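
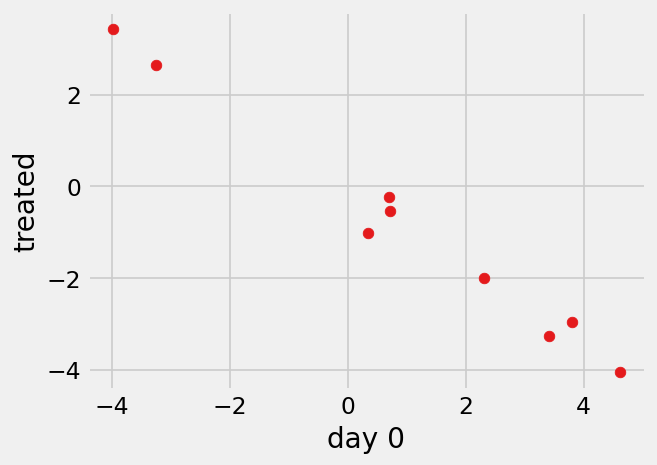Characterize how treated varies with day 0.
negative, strong

Points are negatively correlated; strong (|r| ≈ 1.0).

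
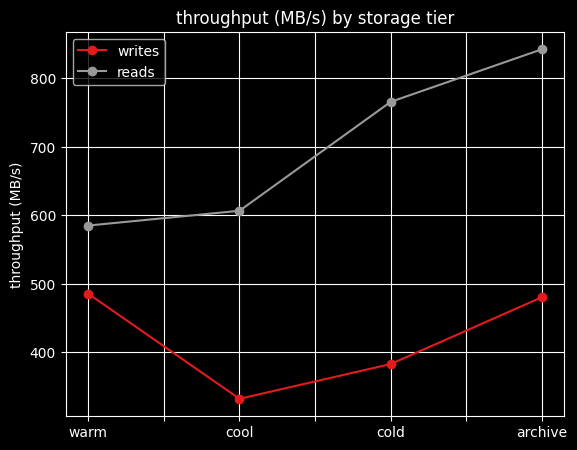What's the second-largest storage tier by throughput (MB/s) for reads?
cold

Top 3 for reads: archive ≈ 850, cold ≈ 750, cool ≈ 600.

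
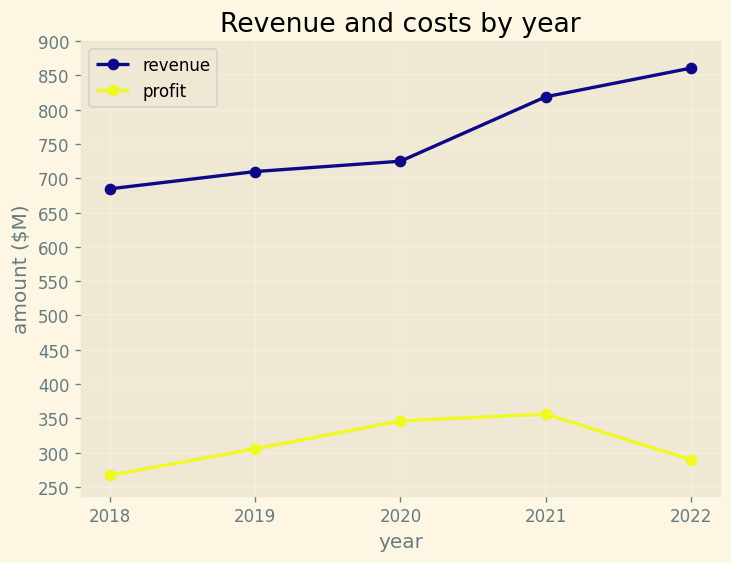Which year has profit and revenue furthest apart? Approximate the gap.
2022, ≈ 550 $M

2022: profit ≈ 300, revenue ≈ 850 → gap ≈ 550. Next-largest (2021) is only ≈ 450.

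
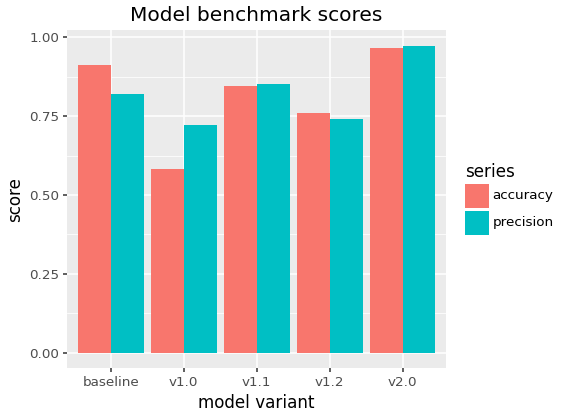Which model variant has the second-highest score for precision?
Top 3 for precision: v2.0 ≈ 1.0, v1.1 ≈ 0.9, baseline ≈ 0.8.

v1.1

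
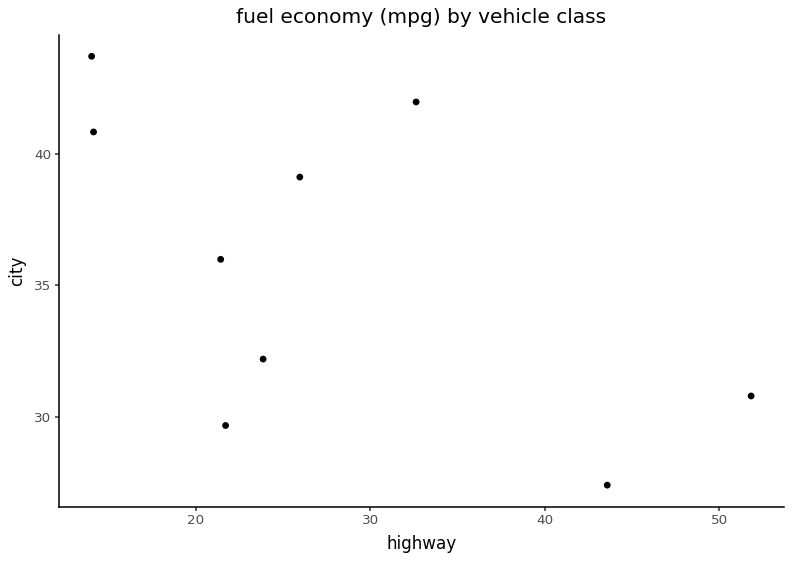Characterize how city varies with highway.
Points are negatively correlated; moderate (|r| ≈ 0.6).

negative, moderate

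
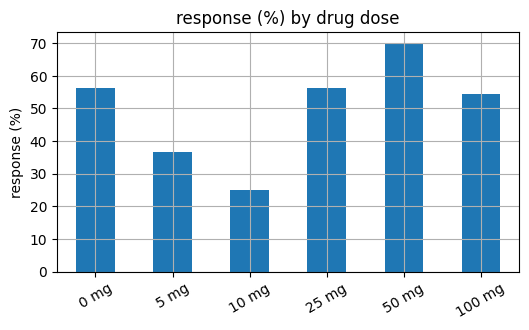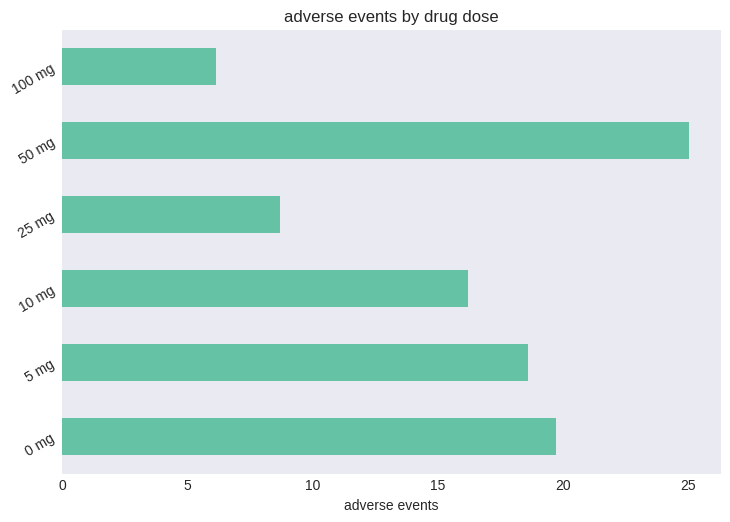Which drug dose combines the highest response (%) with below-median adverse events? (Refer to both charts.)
25 mg

Chart 2 median adverse events ≈ 15; below-median drug doses: 10 mg, 25 mg, 100 mg. Among those, 25 mg has the highest response (%) (≈ 60).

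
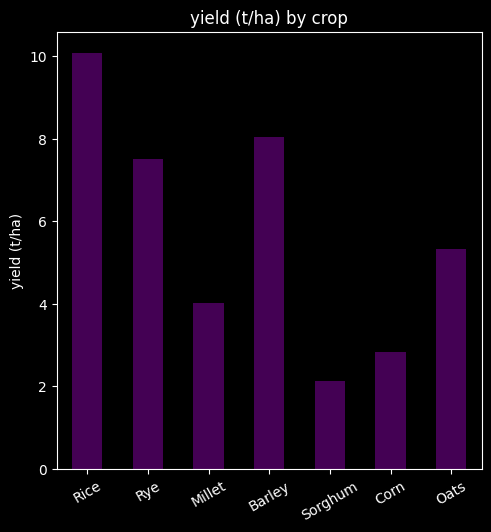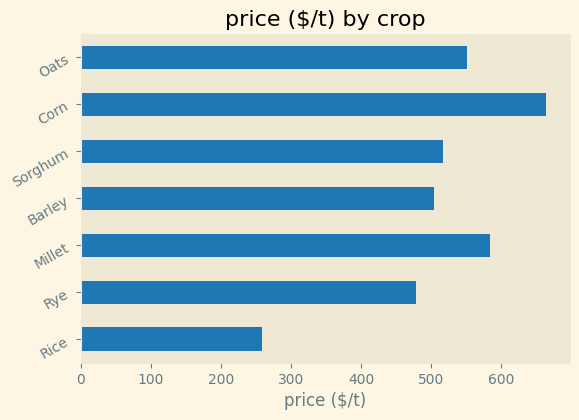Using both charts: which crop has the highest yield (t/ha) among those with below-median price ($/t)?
Chart 2 median price ($/t) ≈ 500; below-median crops: Rice, Rye, Barley. Among those, Rice has the highest yield (t/ha) (≈ 10).

Rice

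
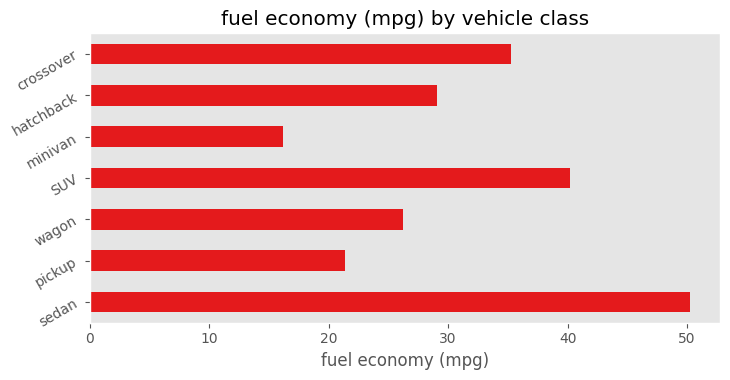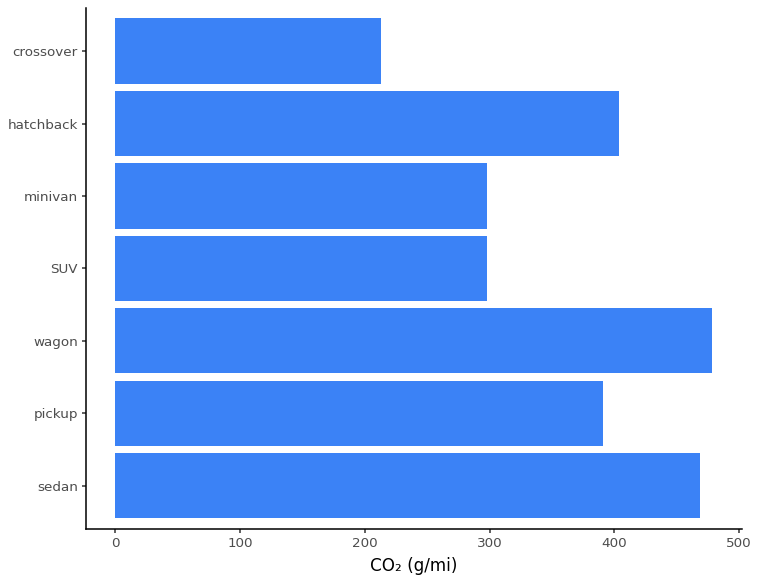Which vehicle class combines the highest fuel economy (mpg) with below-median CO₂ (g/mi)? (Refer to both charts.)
Chart 2 median CO₂ (g/mi) ≈ 400; below-median vehicle classes: SUV, minivan, crossover. Among those, SUV has the highest fuel economy (mpg) (≈ 40).

SUV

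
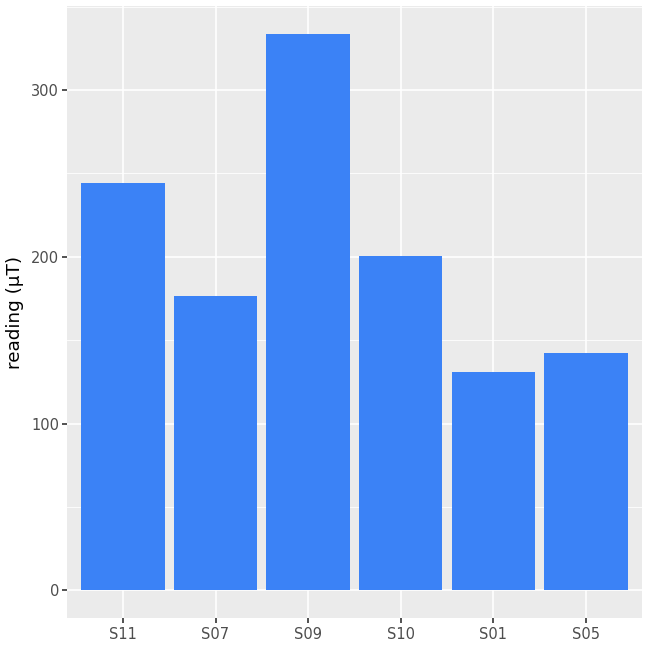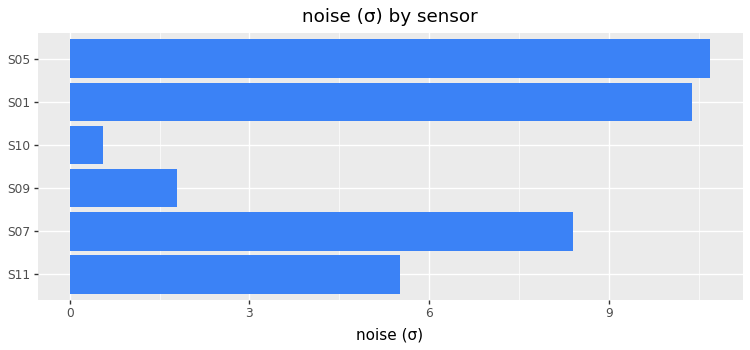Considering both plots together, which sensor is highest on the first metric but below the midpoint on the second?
Chart 2 median noise (σ) ≈ 7; below-median sensors: S11, S09, S10. Among those, S09 has the highest reading (µT) (≈ 350).

S09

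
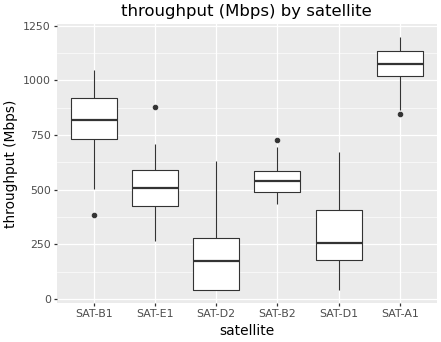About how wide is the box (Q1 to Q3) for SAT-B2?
Q3 ≈ 600, Q1 ≈ 500; IQR ≈ 100.

≈ 100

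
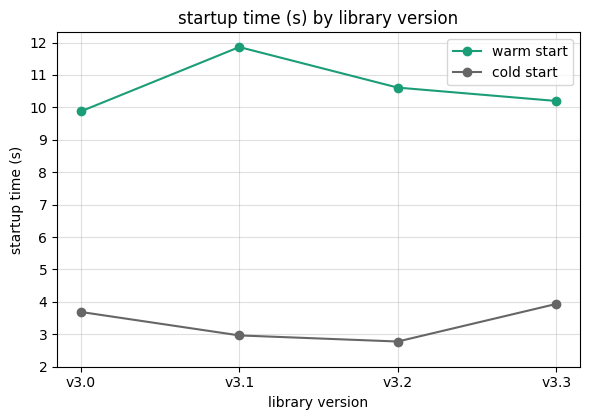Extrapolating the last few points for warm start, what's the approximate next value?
≈ 9

Last three: 12, 11, 10 → slope ≈ -1/step → next ≈ 9.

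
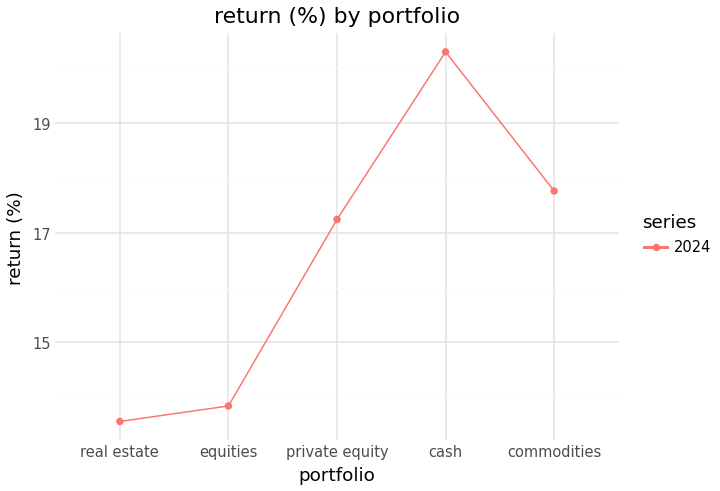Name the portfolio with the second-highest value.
commodities

Top 3: cash ≈ 20, commodities ≈ 18, private equity ≈ 17.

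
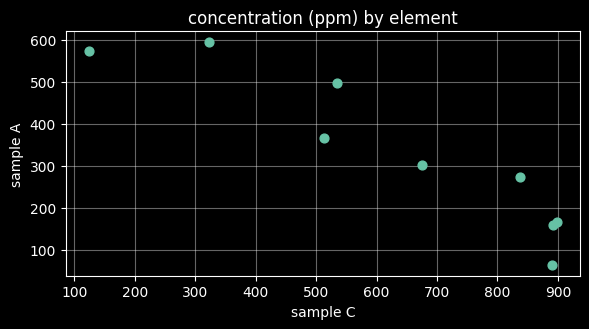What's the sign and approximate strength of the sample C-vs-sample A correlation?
negative, strong

Points are negatively correlated; strong (|r| ≈ 0.9).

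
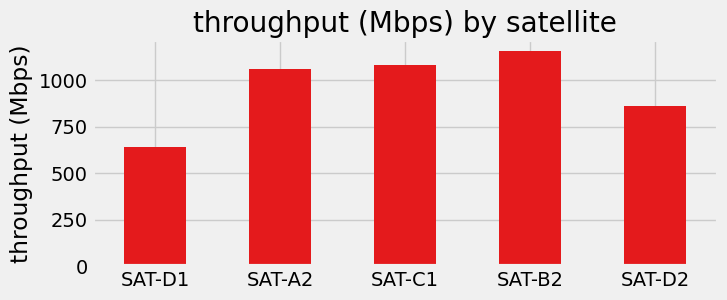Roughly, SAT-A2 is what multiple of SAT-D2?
≈ 1.22×

SAT-A2 ≈ 1100, SAT-D2 ≈ 900; 1100/900 ≈ 1.22.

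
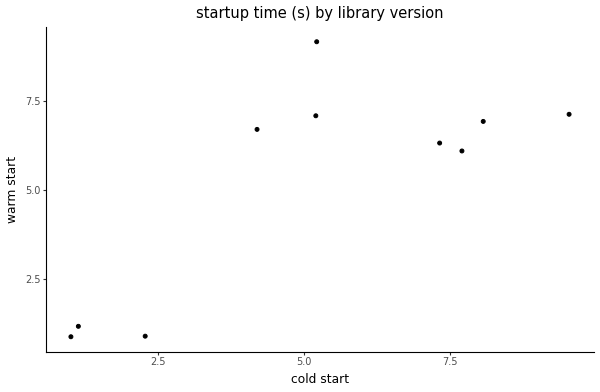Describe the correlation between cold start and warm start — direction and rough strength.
positive, strong

Points are positively correlated; strong (|r| ≈ 0.8).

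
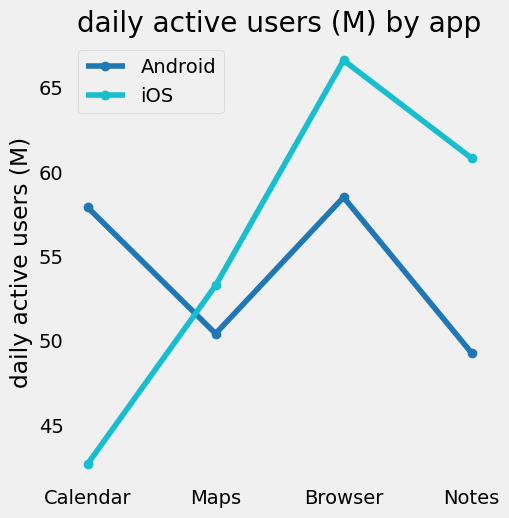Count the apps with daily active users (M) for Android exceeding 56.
Above 56: Calendar, Browser.

2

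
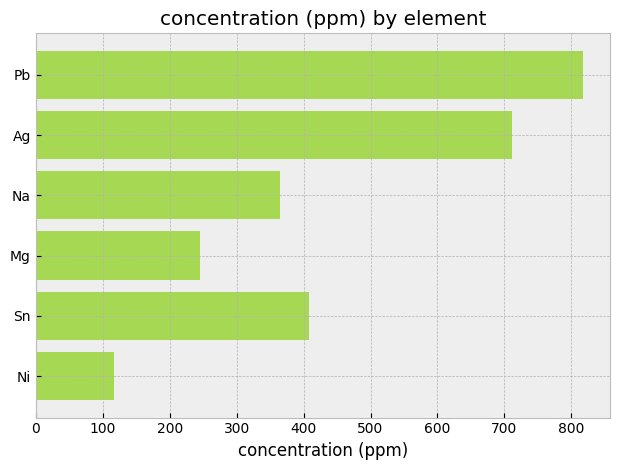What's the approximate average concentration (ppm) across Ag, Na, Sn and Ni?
(700 + 400 + 400 + 100) / 4 ≈ 400.

≈ 400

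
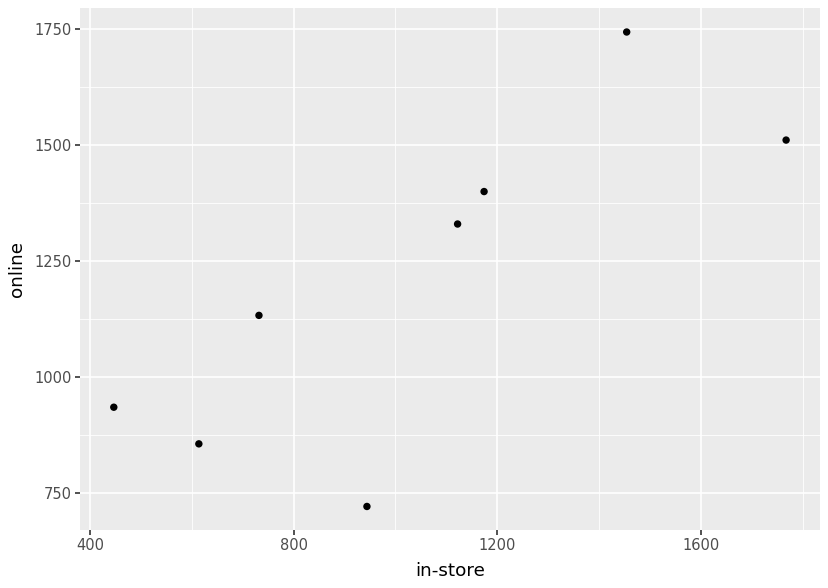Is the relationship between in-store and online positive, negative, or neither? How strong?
positive, strong

Points are positively correlated; strong (|r| ≈ 0.8).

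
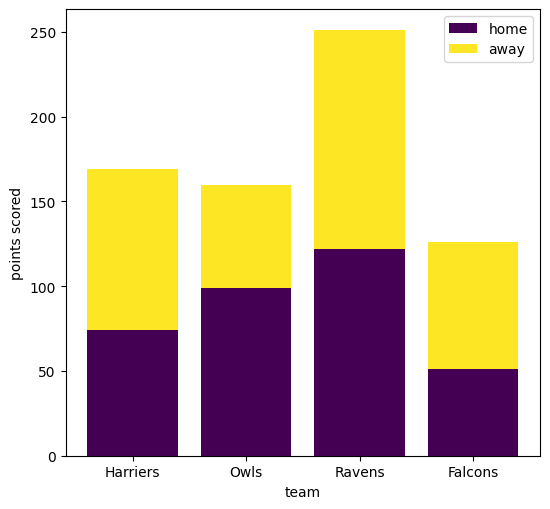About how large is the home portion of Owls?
≈ 100

home top ≈ 100, bottom ≈ 0; segment ≈ 100.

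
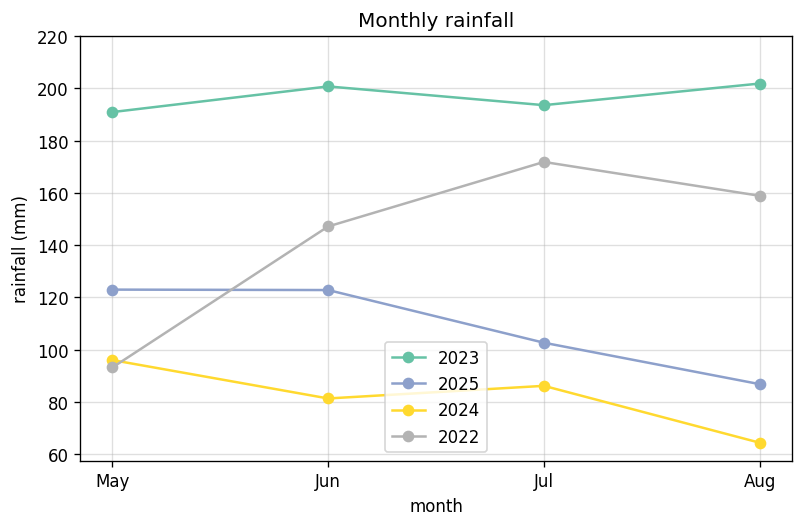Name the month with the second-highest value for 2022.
Aug

Top 3 for 2022: Jul ≈ 180, Aug ≈ 160, Jun ≈ 140.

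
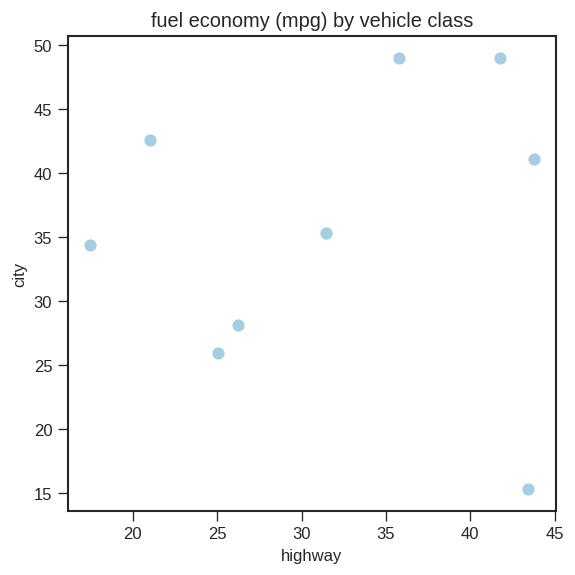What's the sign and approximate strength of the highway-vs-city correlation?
no clear correlation

Points are roughly uncorrelated; weak (|r| ≈ 0.1).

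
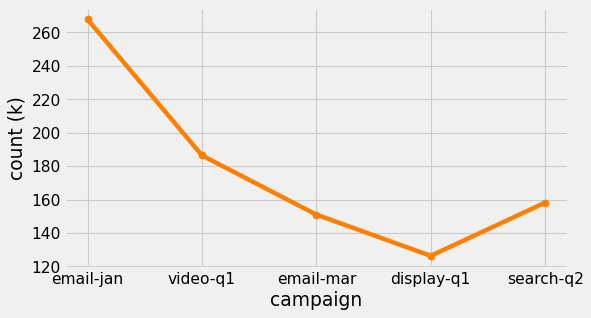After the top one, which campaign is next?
video-q1

Top 3: email-jan ≈ 260, video-q1 ≈ 180, search-q2 ≈ 160.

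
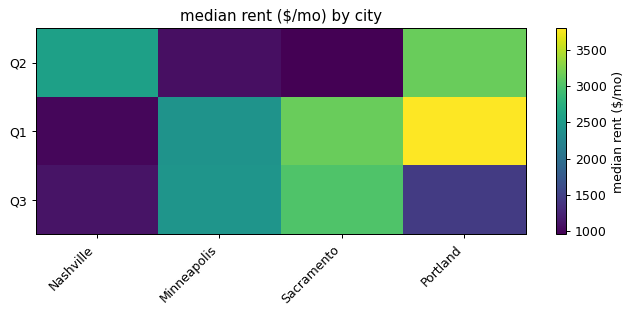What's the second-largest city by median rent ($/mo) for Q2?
Top 3 for Q2: Portland ≈ 3000, Nashville ≈ 2500, Minneapolis ≈ 1000.

Nashville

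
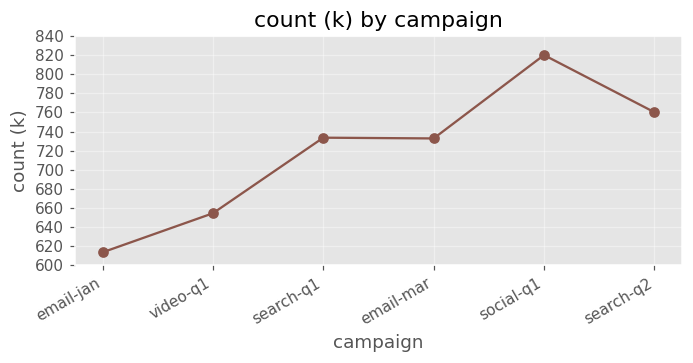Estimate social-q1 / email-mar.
≈ 1.11×

social-q1 ≈ 820, email-mar ≈ 740; 820/740 ≈ 1.11.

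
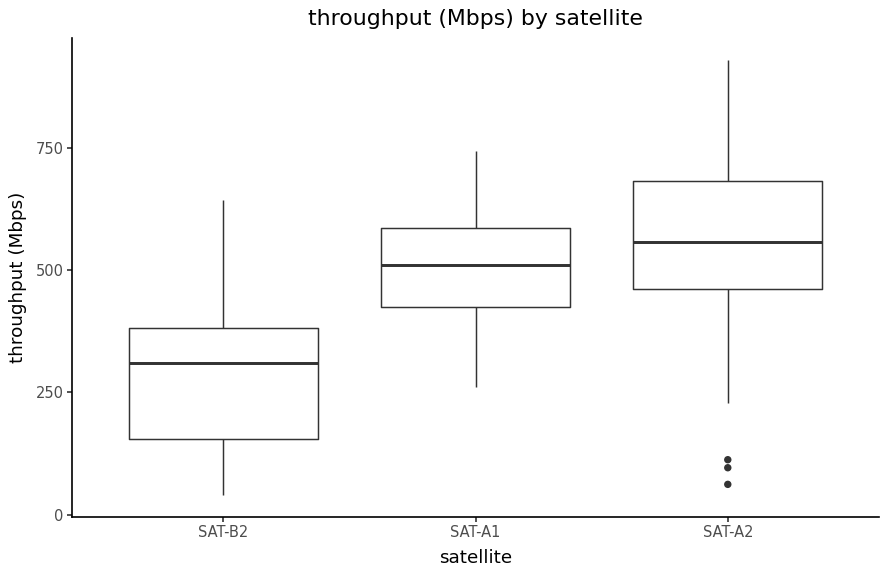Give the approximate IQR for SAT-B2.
Q3 ≈ 375, Q1 ≈ 150; IQR ≈ 225.

≈ 225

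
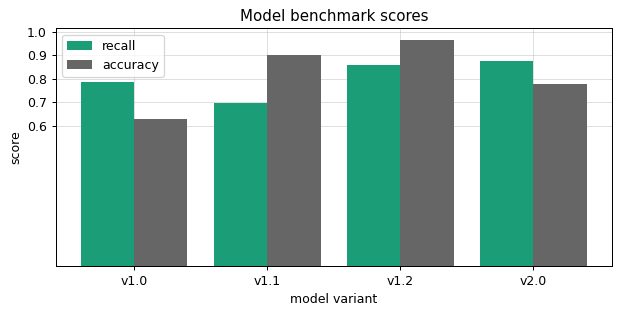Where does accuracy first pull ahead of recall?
v1.1

v1.0: accuracy ≈ 0.6 vs recall ≈ 0.8 (not yet); v1.1: accuracy ≈ 0.9 vs recall ≈ 0.7 (first crossover).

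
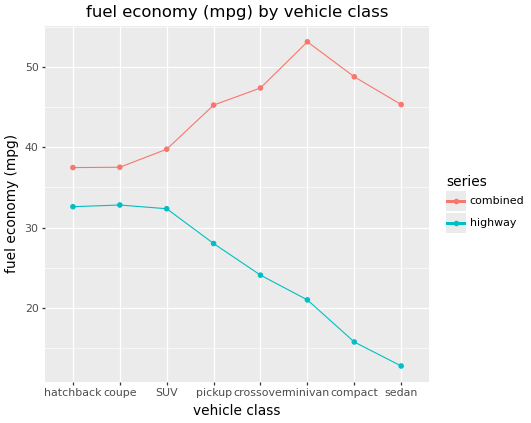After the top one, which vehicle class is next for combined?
compact

Top 3 for combined: minivan ≈ 55, compact ≈ 50, crossover ≈ 45.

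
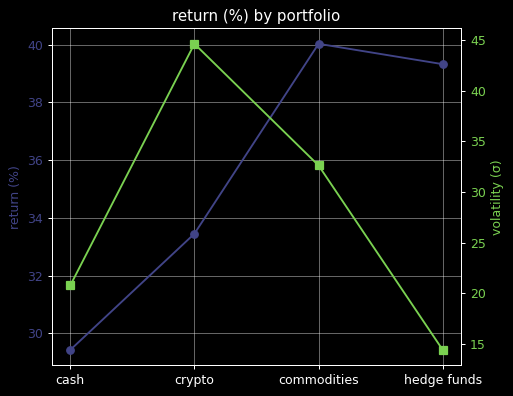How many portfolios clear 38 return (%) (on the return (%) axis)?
2

Above 38: commodities, hedge funds.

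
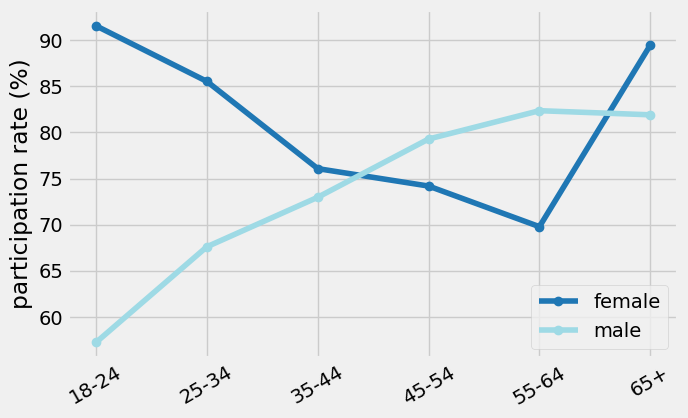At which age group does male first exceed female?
35-44: male ≈ 75 vs female ≈ 75 (not yet); 45-54: male ≈ 80 vs female ≈ 75 (first crossover).

45-54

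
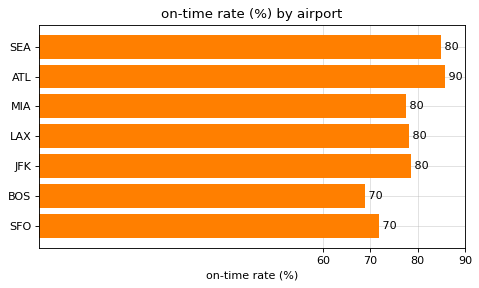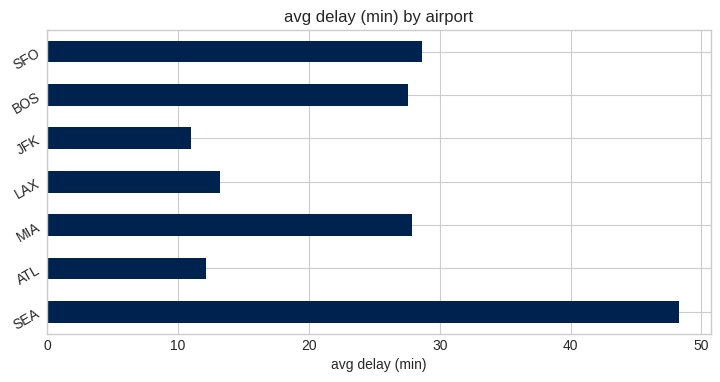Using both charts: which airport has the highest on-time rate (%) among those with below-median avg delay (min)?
ATL

Chart 2 median avg delay (min) ≈ 30; below-median airports: ATL, LAX, JFK. Among those, ATL has the highest on-time rate (%) (≈ 90).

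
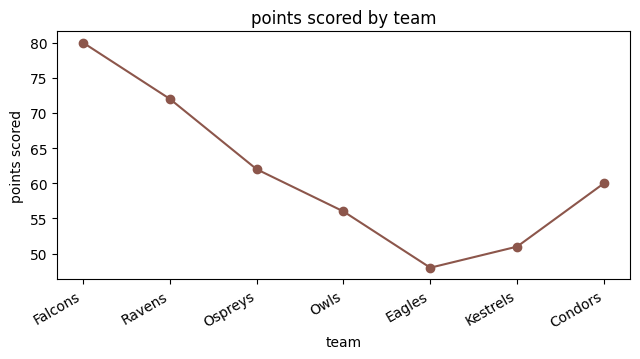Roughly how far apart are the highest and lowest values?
≈ 30

Max Falcons ≈ 80, min Eagles ≈ 50; range ≈ 30.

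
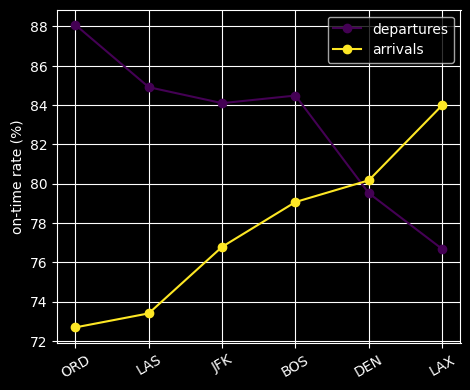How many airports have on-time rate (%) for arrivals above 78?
Above 78: BOS, DEN, LAX.

3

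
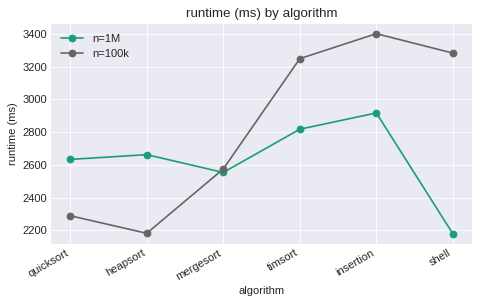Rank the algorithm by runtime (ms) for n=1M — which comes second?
Top 3 for n=1M: insertion ≈ 3000, timsort ≈ 2800, heapsort ≈ 2600.

timsort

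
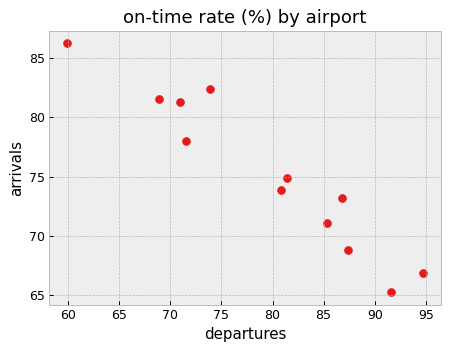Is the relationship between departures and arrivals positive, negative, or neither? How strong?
Points are negatively correlated; strong (|r| ≈ 1.0).

negative, strong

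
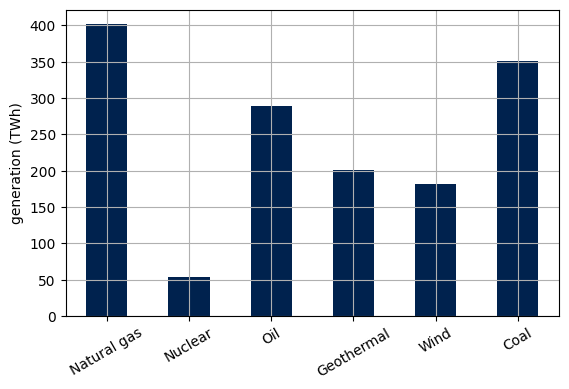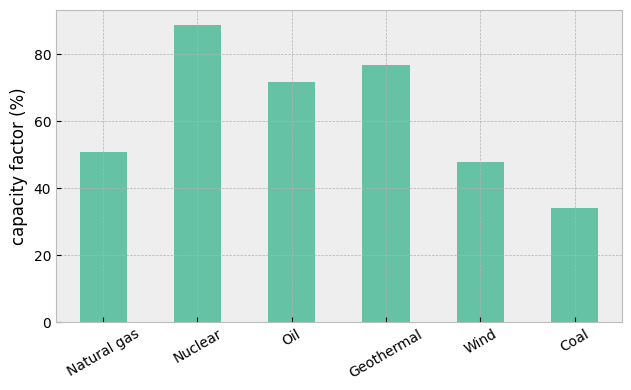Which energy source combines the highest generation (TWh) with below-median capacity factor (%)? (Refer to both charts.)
Natural gas

Chart 2 median capacity factor (%) ≈ 60; below-median energy sources: Natural gas, Wind, Coal. Among those, Natural gas has the highest generation (TWh) (≈ 400).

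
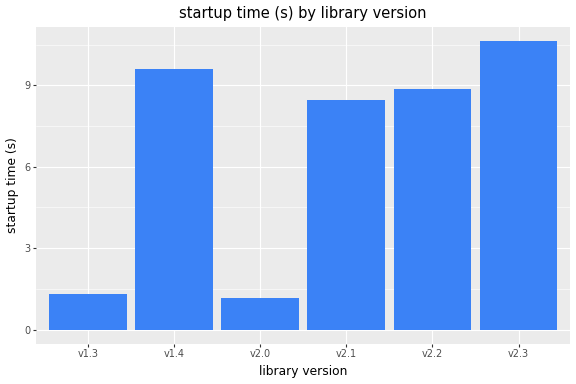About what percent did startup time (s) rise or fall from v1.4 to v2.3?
≈ +10%

v1.4 ≈ 10, v2.3 ≈ 11; (11 − 10) / 10 ≈ +10%.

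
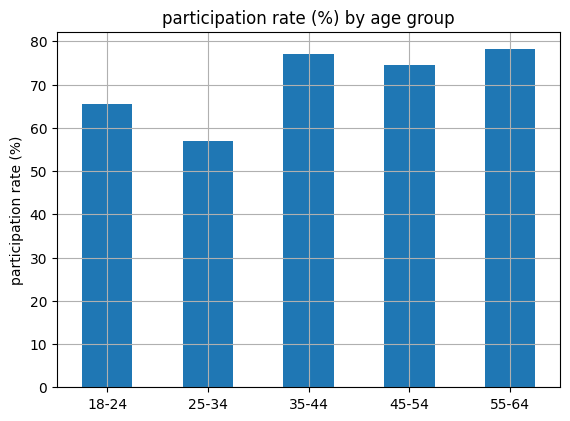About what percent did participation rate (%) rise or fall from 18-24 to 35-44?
≈ +14.3%

18-24 ≈ 70, 35-44 ≈ 80; (80 − 70) / 70 ≈ +14.3%.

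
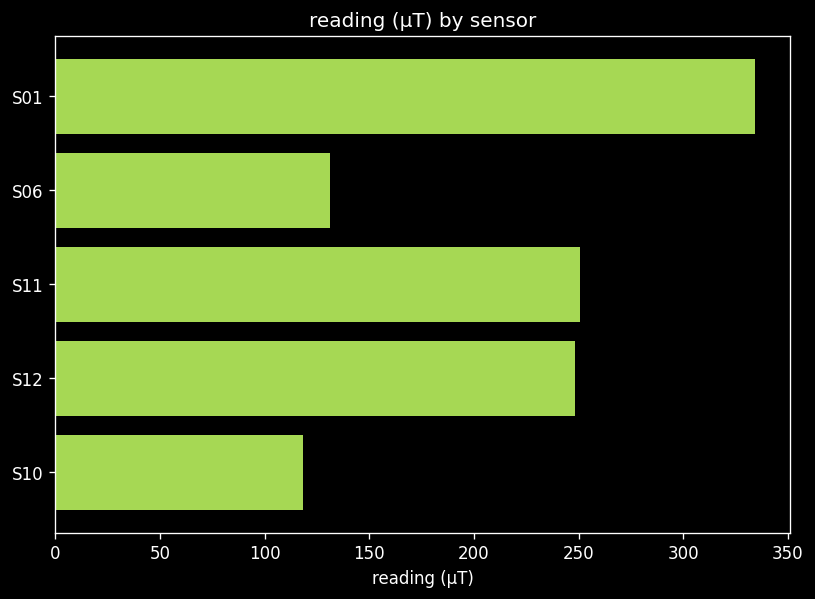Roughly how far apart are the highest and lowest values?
Max S01 ≈ 350, min S10 ≈ 100; range ≈ 250.

≈ 250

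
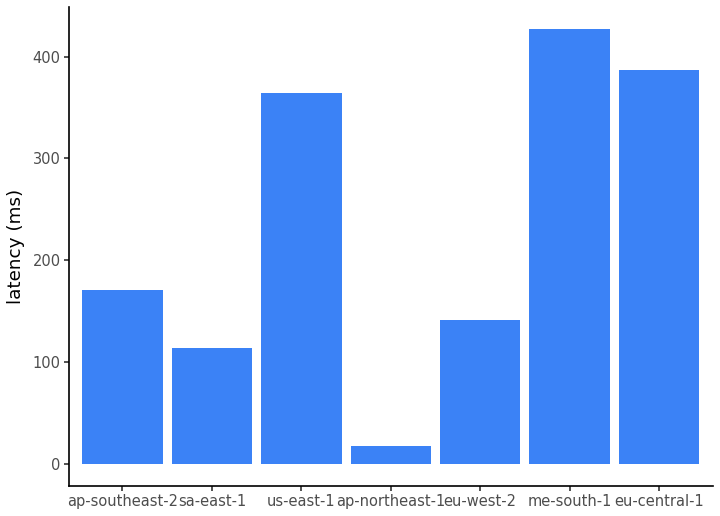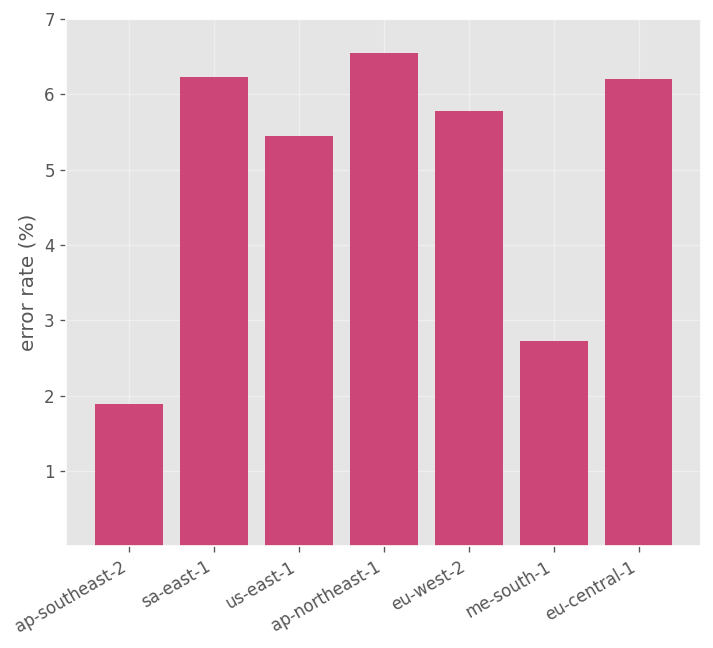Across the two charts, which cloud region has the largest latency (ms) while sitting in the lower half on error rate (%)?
me-south-1

Chart 2 median error rate (%) ≈ 6; below-median cloud regions: ap-southeast-2, us-east-1, me-south-1. Among those, me-south-1 has the highest latency (ms) (≈ 450).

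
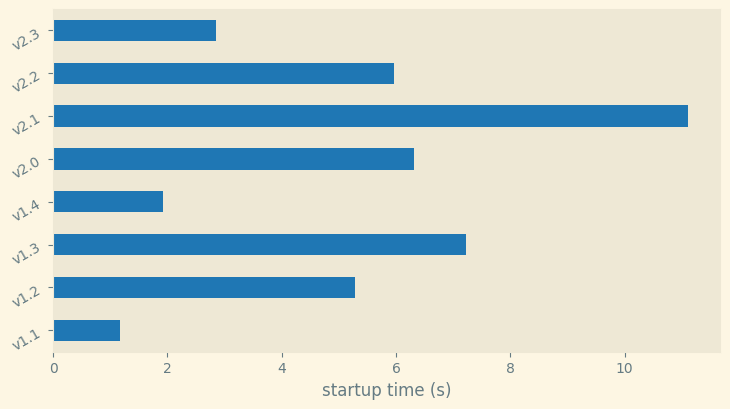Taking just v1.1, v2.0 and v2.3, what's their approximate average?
(1 + 6 + 3) / 3 ≈ 3.

≈ 3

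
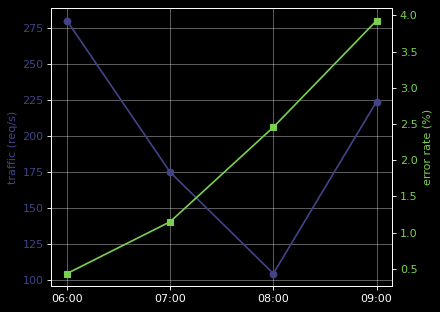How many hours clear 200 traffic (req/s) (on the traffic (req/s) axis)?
Above 200: 06:00, 09:00.

2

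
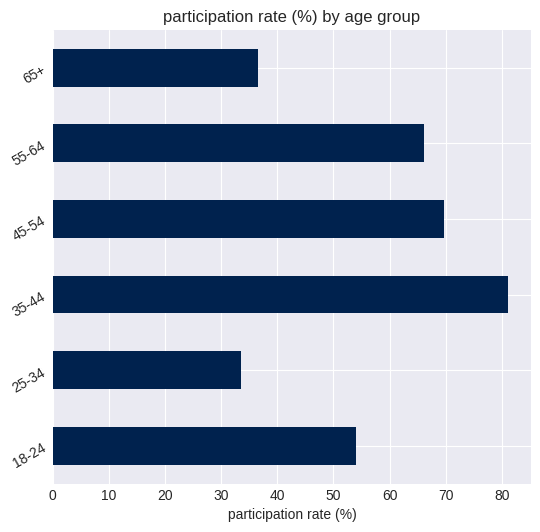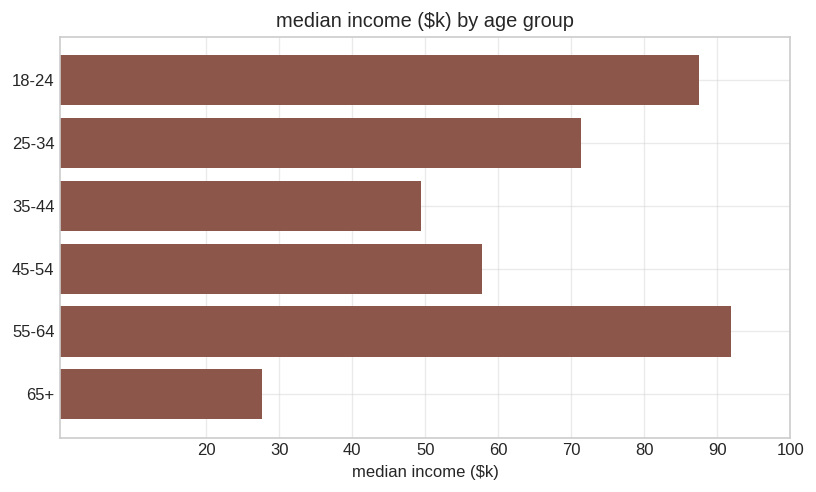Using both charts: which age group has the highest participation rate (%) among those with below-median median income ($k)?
35-44

Chart 2 median median income ($k) ≈ 60; below-median age groups: 35-44, 45-54, 65+. Among those, 35-44 has the highest participation rate (%) (≈ 80).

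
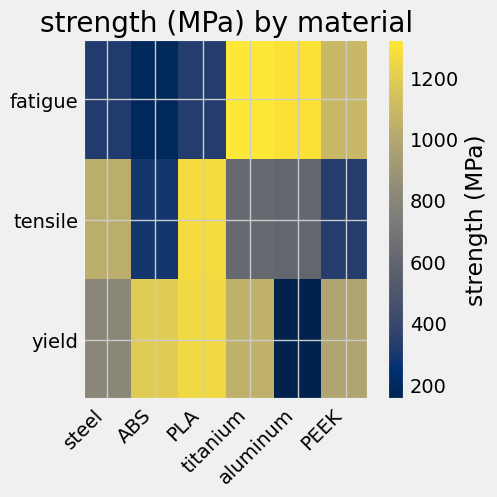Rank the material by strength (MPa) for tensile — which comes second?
Top 3 for tensile: PLA ≈ 1300, steel ≈ 1000, titanium ≈ 600.

steel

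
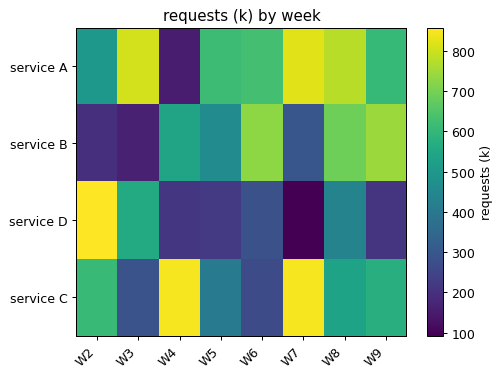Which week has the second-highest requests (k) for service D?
W3

Top 3 for service D: W2 ≈ 900, W3 ≈ 600, W8 ≈ 400.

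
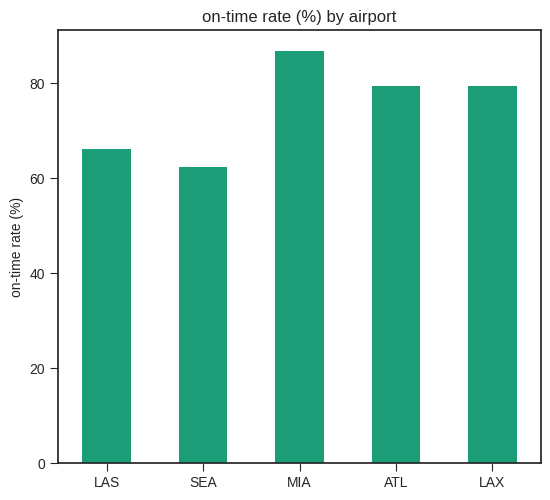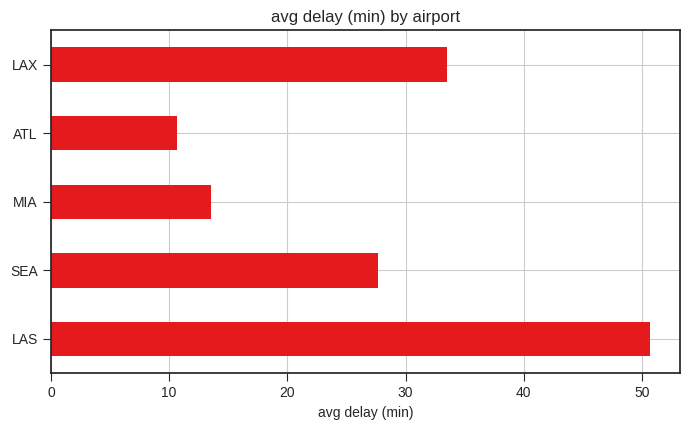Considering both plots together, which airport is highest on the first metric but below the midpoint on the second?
Chart 2 median avg delay (min) ≈ 30; below-median airports: MIA, ATL. Among those, MIA has the highest on-time rate (%) (≈ 90).

MIA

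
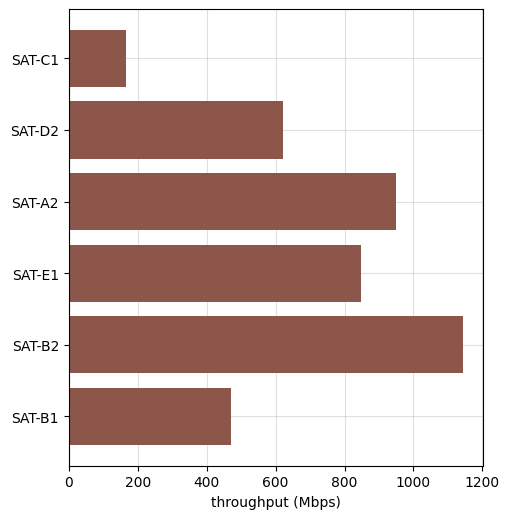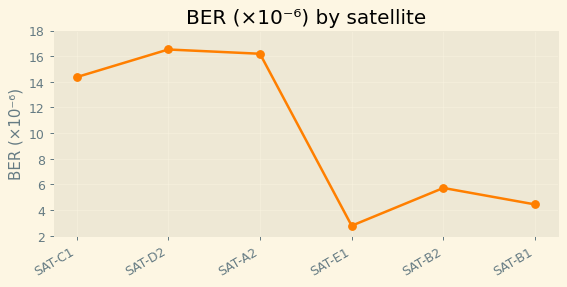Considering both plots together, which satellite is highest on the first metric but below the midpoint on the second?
SAT-B2

Chart 2 median BER (×10⁻⁶) ≈ 10; below-median satellites: SAT-E1, SAT-B2, SAT-B1. Among those, SAT-B2 has the highest throughput (Mbps) (≈ 1200).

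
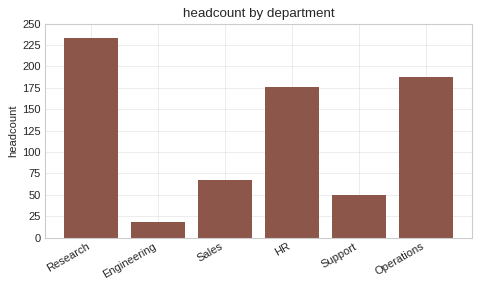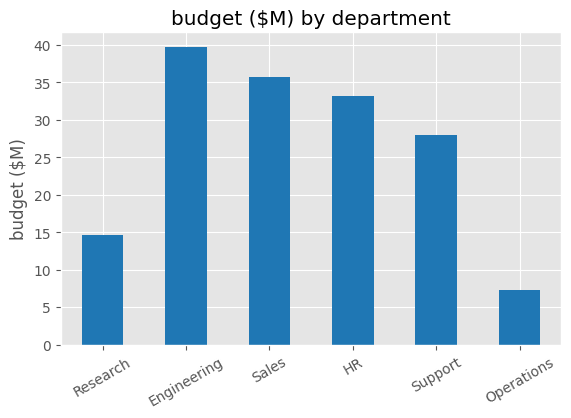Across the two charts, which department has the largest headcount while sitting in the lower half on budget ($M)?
Research

Chart 2 median budget ($M) ≈ 30; below-median departments: Research, Support, Operations. Among those, Research has the highest headcount (≈ 225).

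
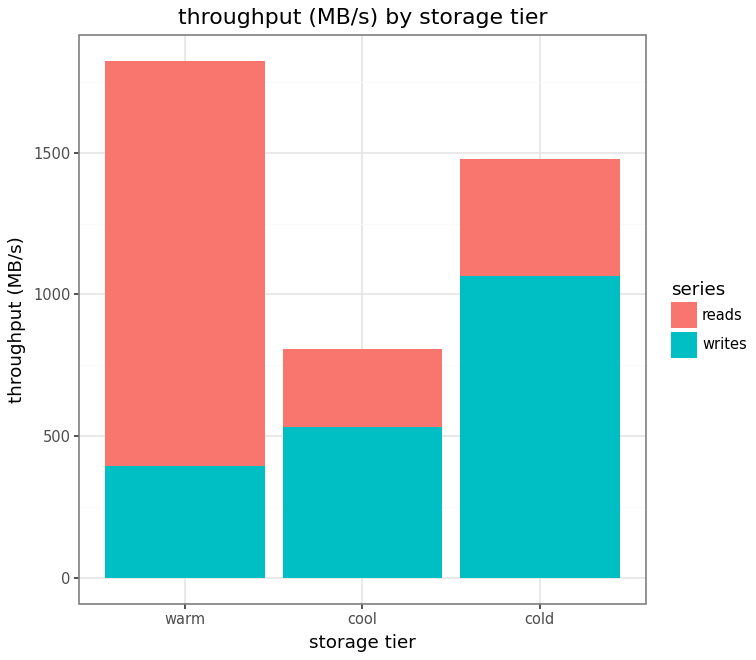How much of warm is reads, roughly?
≈ 1400

reads top ≈ 1800, bottom ≈ 400; segment ≈ 1400.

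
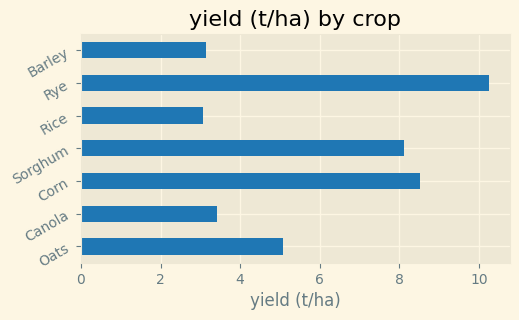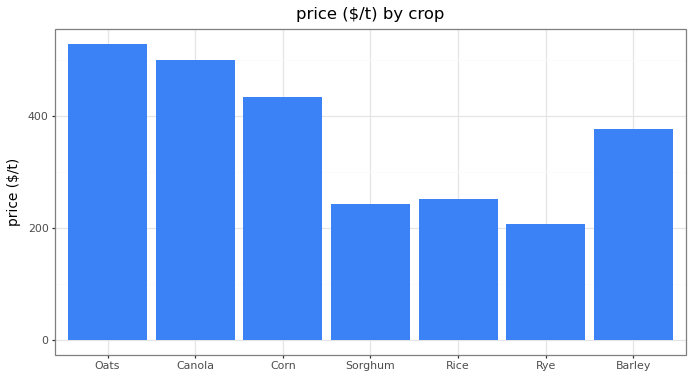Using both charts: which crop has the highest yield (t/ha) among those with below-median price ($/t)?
Chart 2 median price ($/t) ≈ 400; below-median crops: Sorghum, Rice, Rye. Among those, Rye has the highest yield (t/ha) (≈ 10).

Rye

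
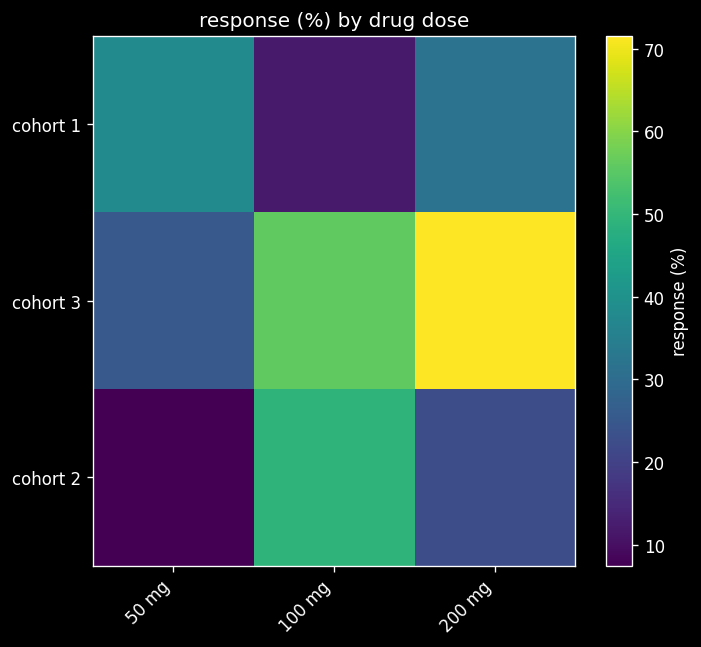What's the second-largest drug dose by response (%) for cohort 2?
200 mg

Top 3 for cohort 2: 100 mg ≈ 50, 200 mg ≈ 20, 50 mg ≈ 10.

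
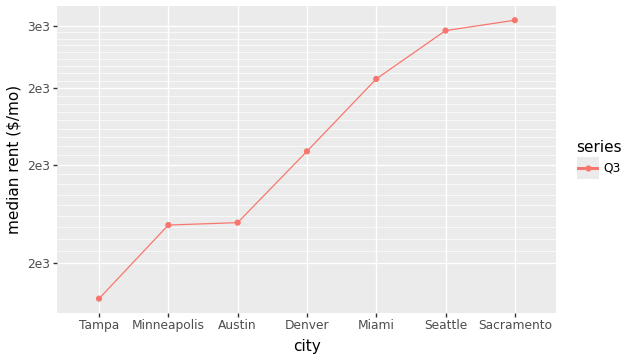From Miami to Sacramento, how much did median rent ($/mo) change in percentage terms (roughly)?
Miami ≈ 2600, Sacramento ≈ 3000; (3000 − 2600) / 2600 ≈ +15.4%.

≈ +15.4%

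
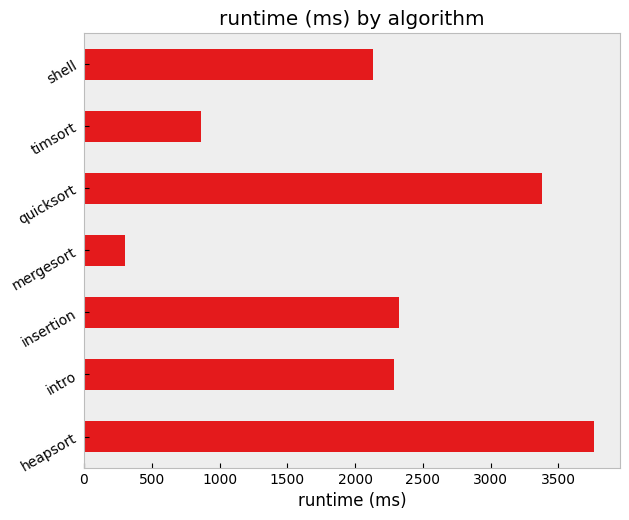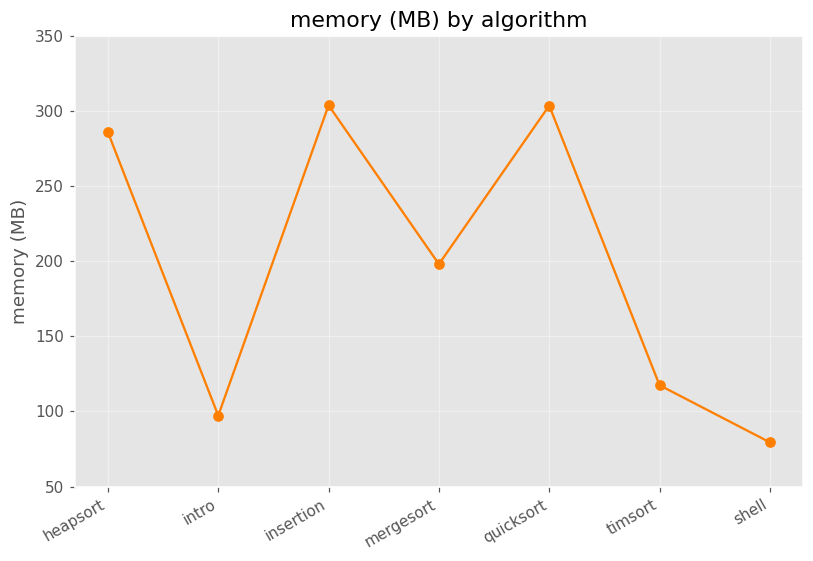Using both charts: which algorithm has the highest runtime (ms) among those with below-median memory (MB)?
intro

Chart 2 median memory (MB) ≈ 200; below-median algorithms: intro, timsort, shell. Among those, intro has the highest runtime (ms) (≈ 2500).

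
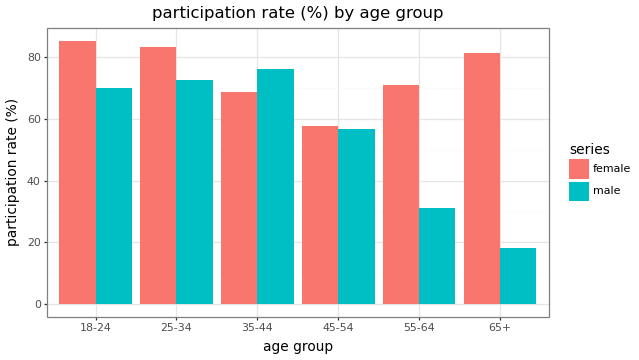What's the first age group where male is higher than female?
35-44

25-34: male ≈ 70 vs female ≈ 80 (not yet); 35-44: male ≈ 80 vs female ≈ 70 (first crossover).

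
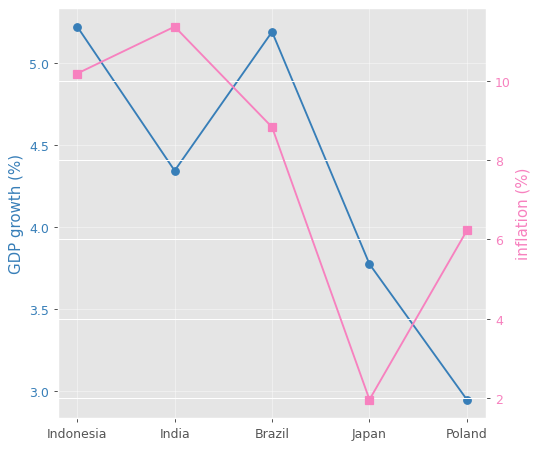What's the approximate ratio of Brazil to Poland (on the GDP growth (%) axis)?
Brazil ≈ 5.2, Poland ≈ 3.0; 5.2/3.0 ≈ 1.73.

≈ 1.73×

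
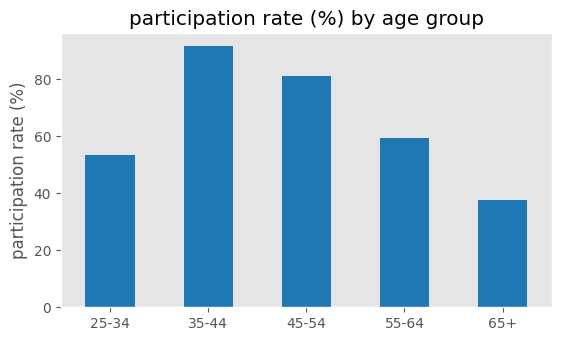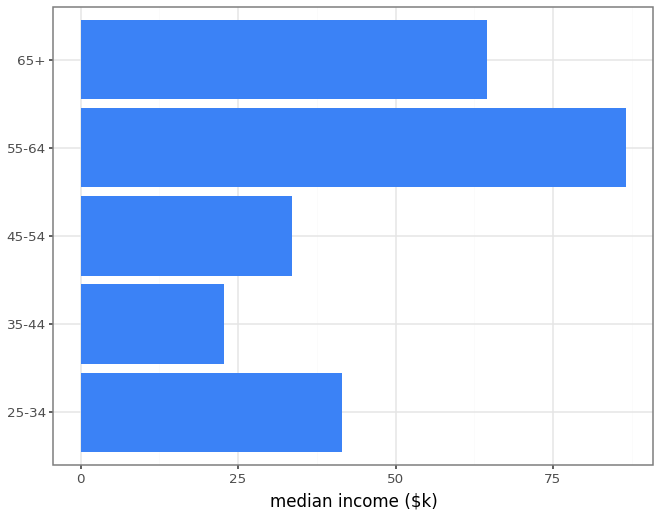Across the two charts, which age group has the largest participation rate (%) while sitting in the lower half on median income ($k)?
Chart 2 median median income ($k) ≈ 40; below-median age groups: 35-44, 45-54. Among those, 35-44 has the highest participation rate (%) (≈ 90).

35-44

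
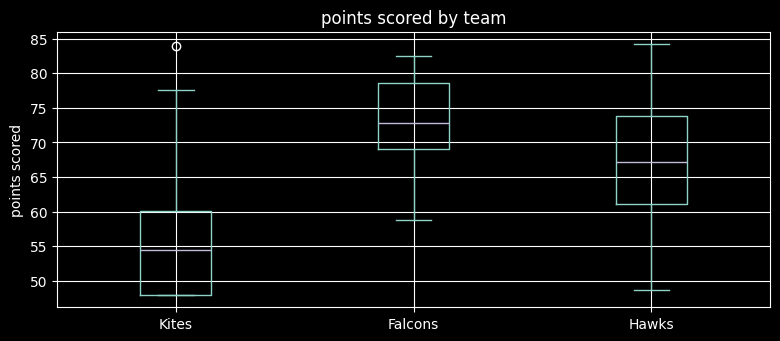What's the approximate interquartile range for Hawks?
≈ 12

Q3 ≈ 74, Q1 ≈ 62; IQR ≈ 12.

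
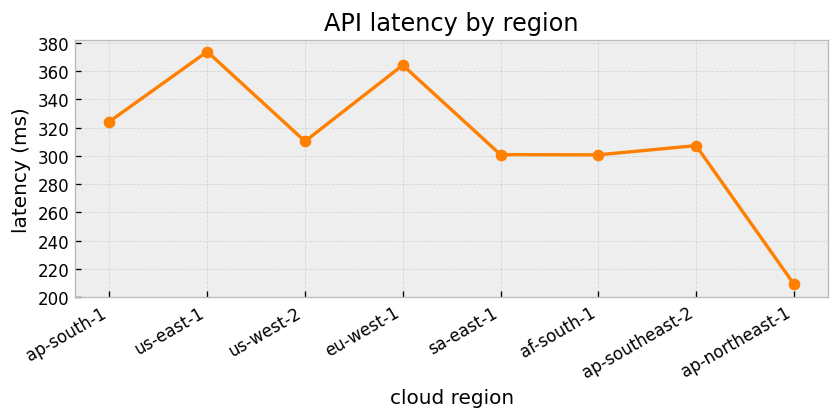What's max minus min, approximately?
Max us-east-1 ≈ 380, min ap-northeast-1 ≈ 200; range ≈ 180.

≈ 180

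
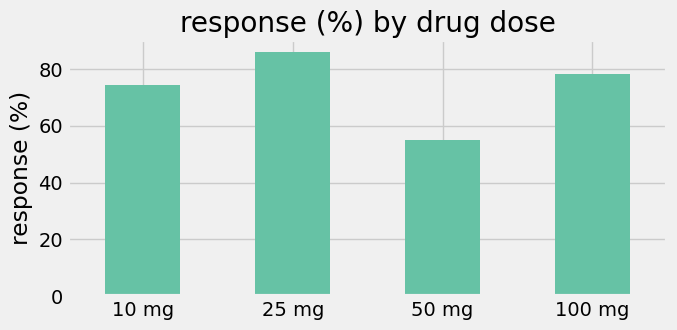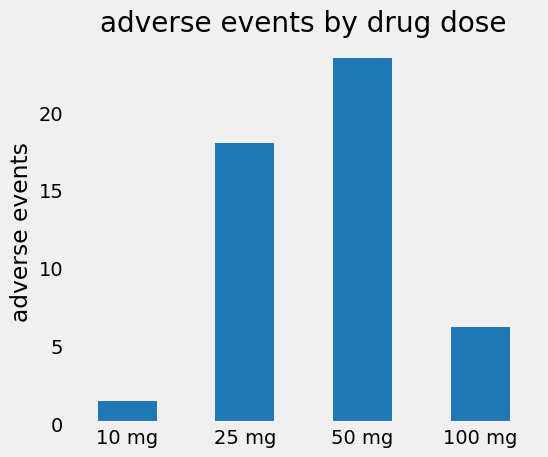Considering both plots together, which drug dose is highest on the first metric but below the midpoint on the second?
100 mg

Chart 2 median adverse events ≈ 10; below-median drug doses: 10 mg, 100 mg. Among those, 100 mg has the highest response (%) (≈ 80).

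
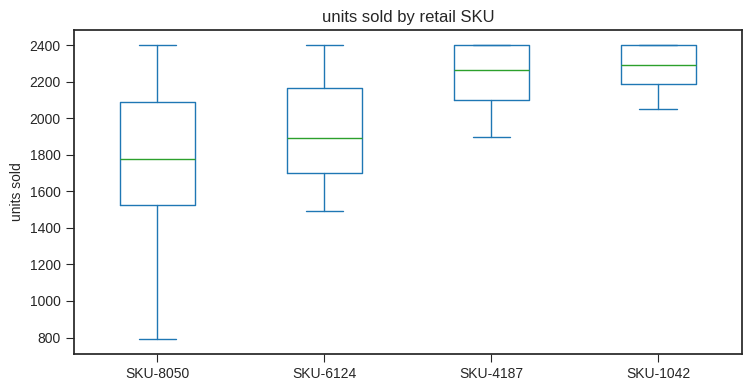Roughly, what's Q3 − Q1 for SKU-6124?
Q3 ≈ 2150, Q1 ≈ 1700; IQR ≈ 450.

≈ 450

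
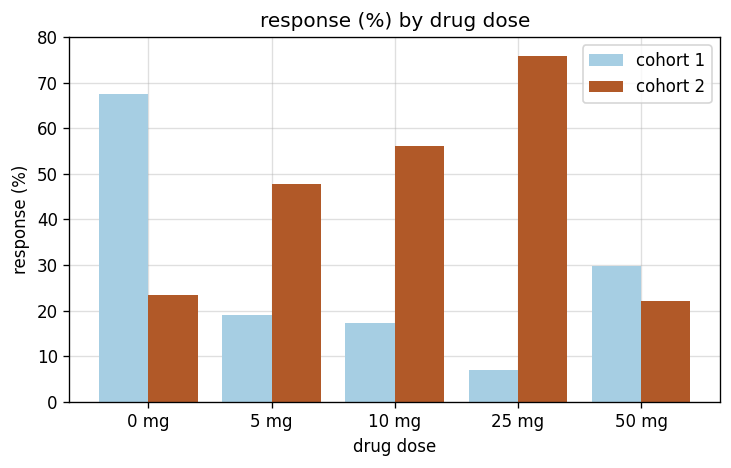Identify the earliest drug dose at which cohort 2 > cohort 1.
0 mg: cohort 2 ≈ 20 vs cohort 1 ≈ 70 (not yet); 5 mg: cohort 2 ≈ 50 vs cohort 1 ≈ 20 (first crossover).

5 mg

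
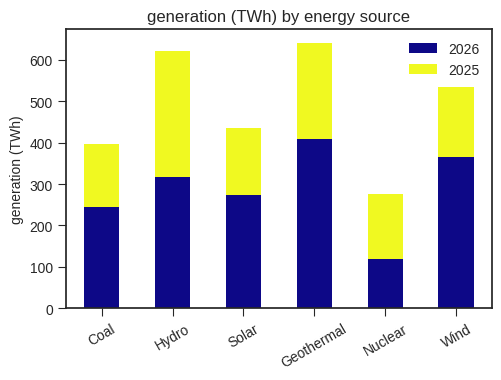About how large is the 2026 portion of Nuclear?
≈ 100

2026 top ≈ 100, bottom ≈ 0; segment ≈ 100.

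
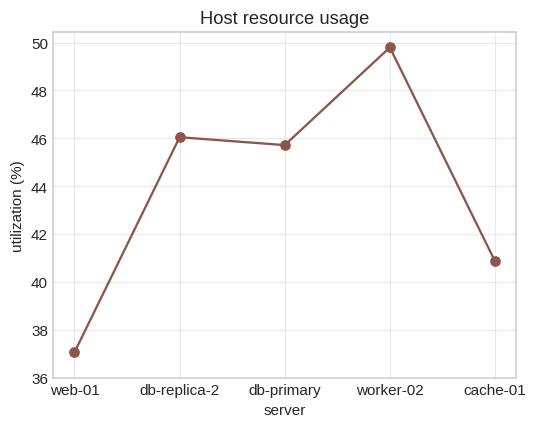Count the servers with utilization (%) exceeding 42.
Above 42: db-replica-2, db-primary, worker-02.

3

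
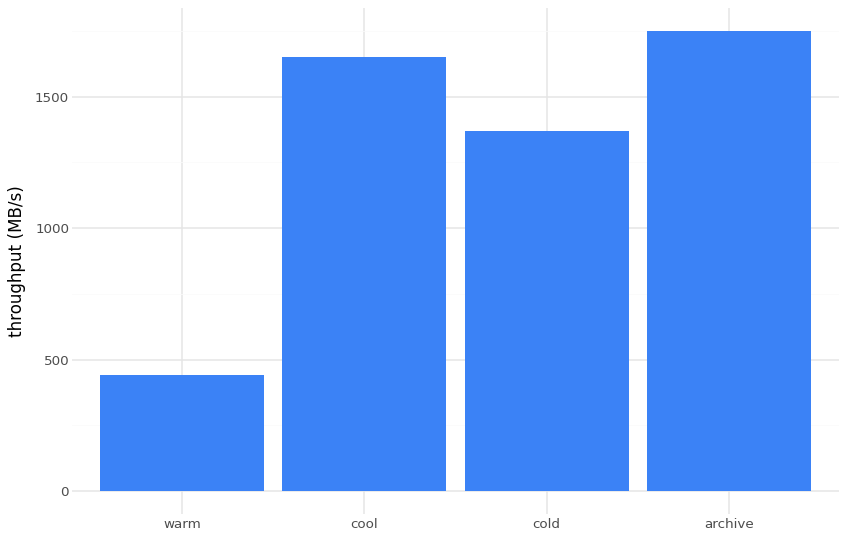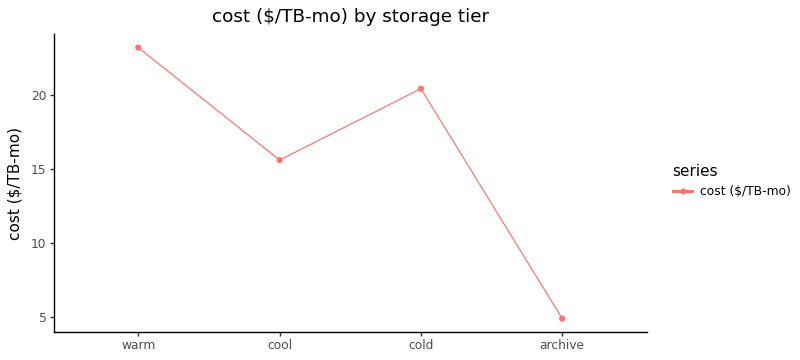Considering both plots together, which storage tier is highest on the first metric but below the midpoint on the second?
archive

Chart 2 median cost ($/TB-mo) ≈ 20; below-median storage tiers: cool, archive. Among those, archive has the highest throughput (MB/s) (≈ 1800).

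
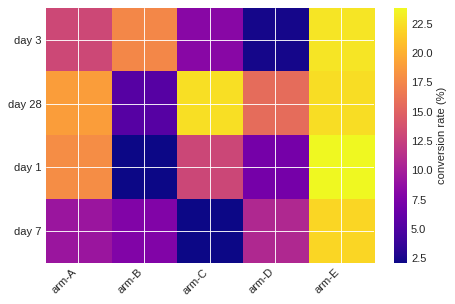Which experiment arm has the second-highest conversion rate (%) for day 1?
Top 3 for day 1: arm-E ≈ 24, arm-A ≈ 18, arm-C ≈ 14.

arm-A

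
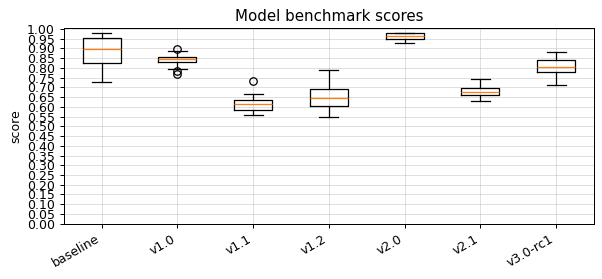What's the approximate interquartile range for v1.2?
Q3 ≈ 0.70, Q1 ≈ 0.60; IQR ≈ 0.10.

≈ 0.10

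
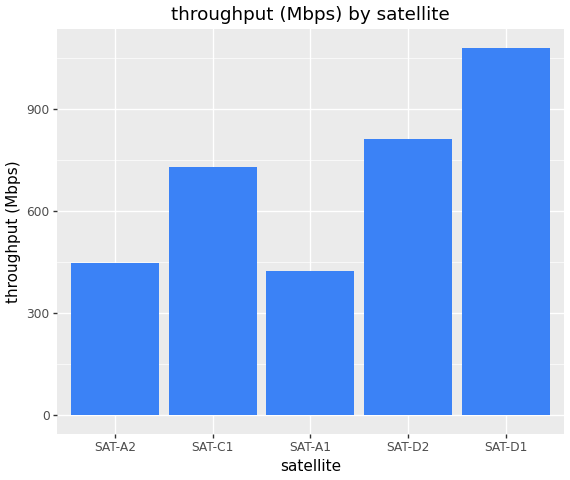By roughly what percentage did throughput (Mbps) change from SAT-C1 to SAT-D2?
≈ +14.3%

SAT-C1 ≈ 700, SAT-D2 ≈ 800; (800 − 700) / 700 ≈ +14.3%.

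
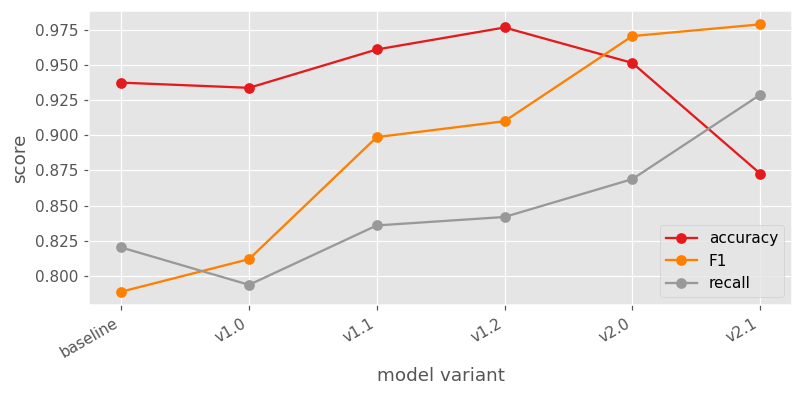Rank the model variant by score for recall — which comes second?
Top 3 for recall: v2.1 ≈ 0.92, v2.0 ≈ 0.86, v1.2 ≈ 0.84.

v2.0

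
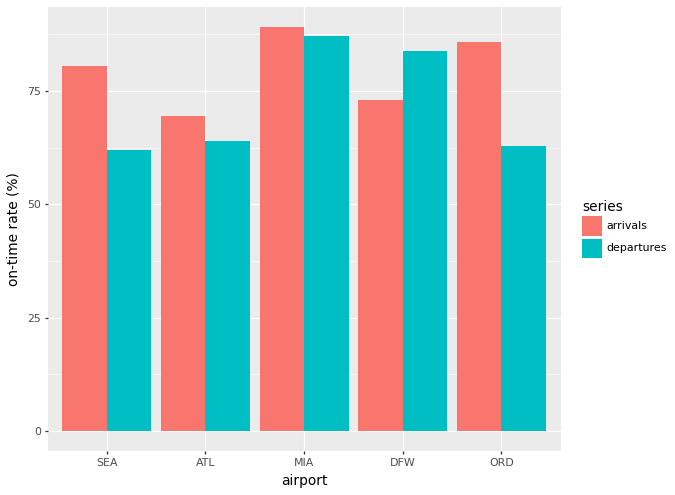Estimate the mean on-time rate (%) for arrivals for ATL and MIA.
(70 + 90) / 2 ≈ 80.

≈ 80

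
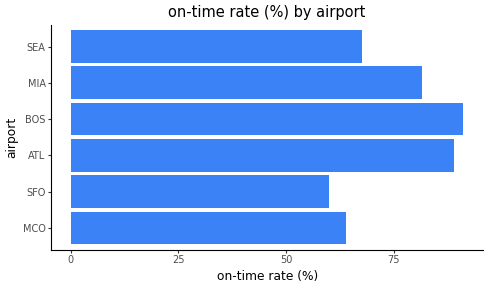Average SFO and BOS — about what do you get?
≈ 75

(60 + 90) / 2 ≈ 75.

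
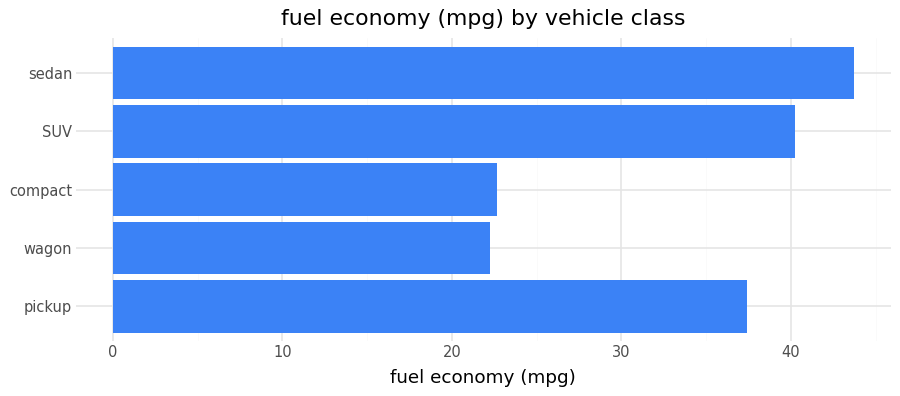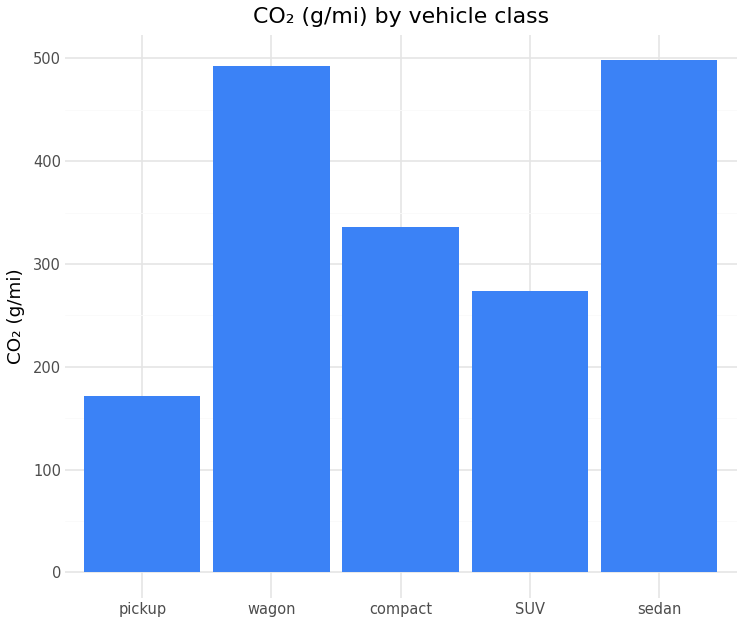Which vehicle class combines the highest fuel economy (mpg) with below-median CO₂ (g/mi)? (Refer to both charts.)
Chart 2 median CO₂ (g/mi) ≈ 350; below-median vehicle classes: pickup, SUV. Among those, SUV has the highest fuel economy (mpg) (≈ 40).

SUV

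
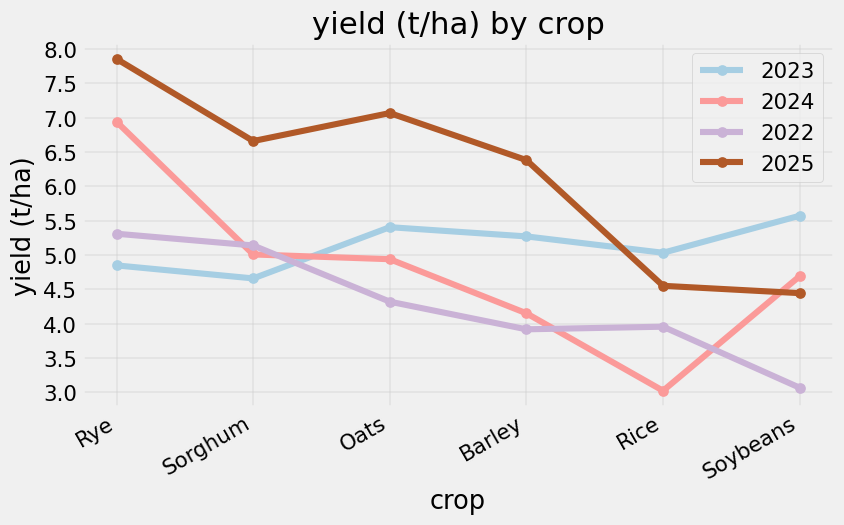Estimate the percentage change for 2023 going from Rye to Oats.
Rye ≈ 5.0, Oats ≈ 5.5; (5.5 − 5.0) / 5.0 ≈ +10%.

≈ +10%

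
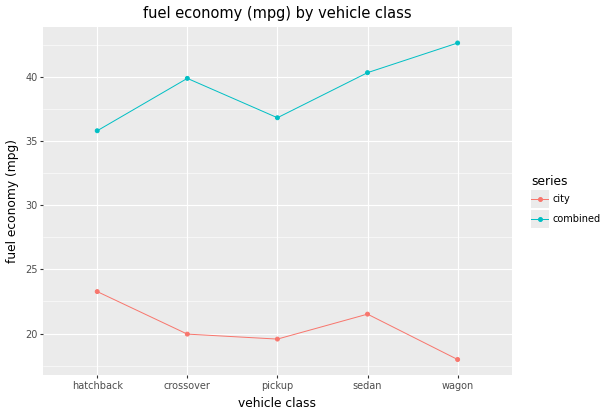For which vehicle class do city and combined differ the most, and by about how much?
wagon: city ≈ 20, combined ≈ 45 → gap ≈ 25. Next-largest (crossover) is only ≈ 20.

wagon, ≈ 25 mpg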